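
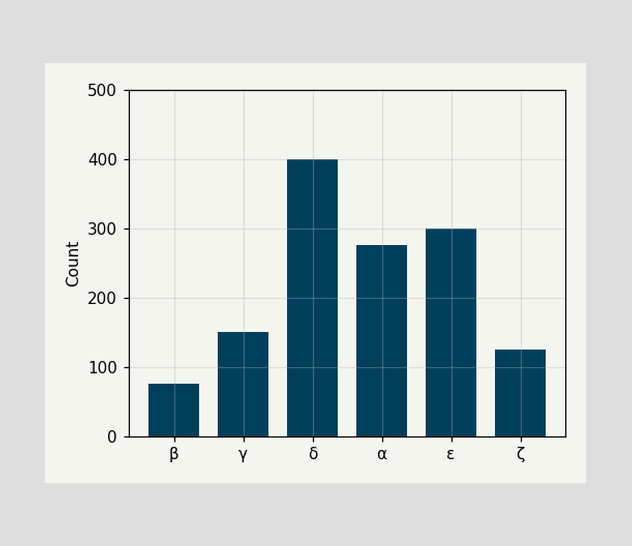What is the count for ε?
300

Reading along the chart's y-axis, the ε bar reaches 300.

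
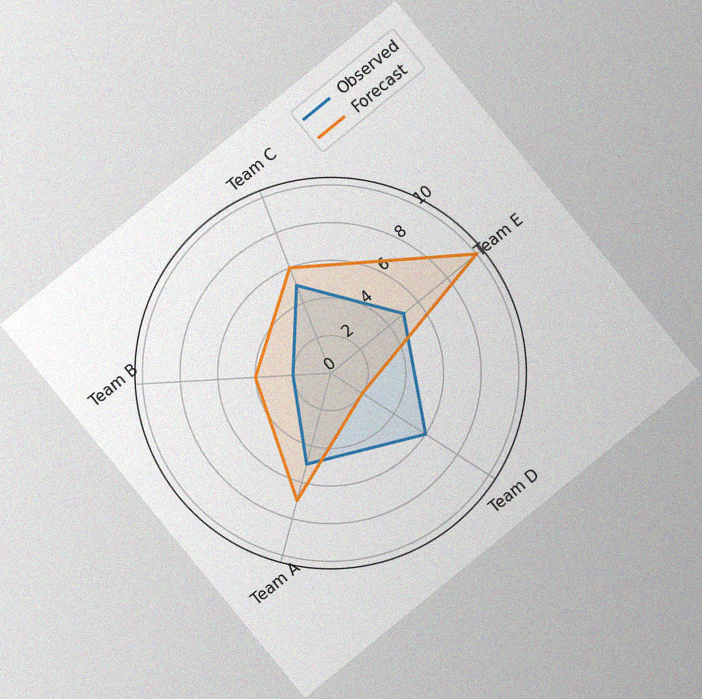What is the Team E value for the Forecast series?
The chart is tilted about 39° counter-clockwise, with some photo noise. On the Team E axis, Forecast reaches 10.

10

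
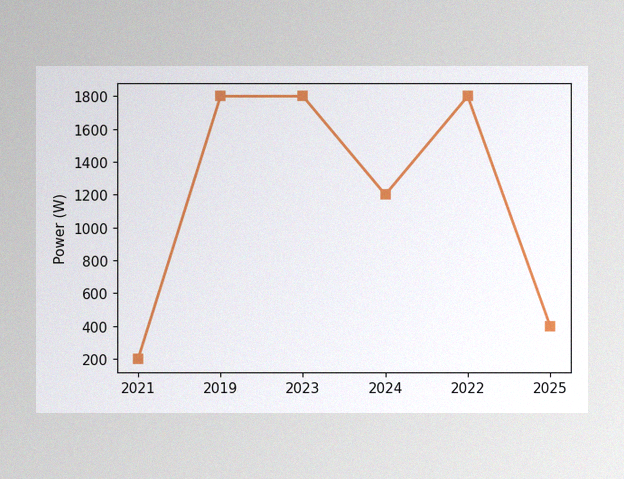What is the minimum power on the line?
The image has some photo noise and uneven lighting. The lowest point is at 2021, and reading across to the y-axis gives 200W.

200W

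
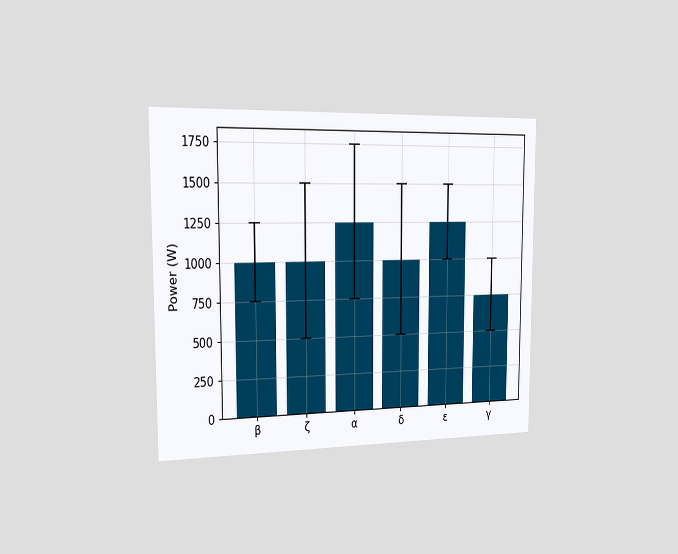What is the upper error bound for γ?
1000W

The chart is viewed slightly from the left. The γ bar's upper whisker reaches 1000W.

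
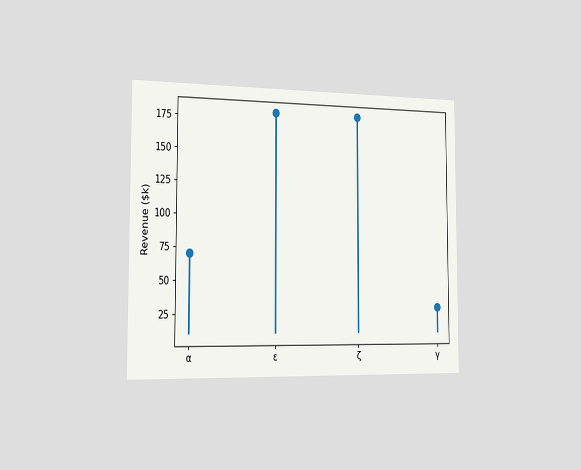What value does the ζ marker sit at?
The chart is viewed slightly from the left. The ζ marker sits at $180k.

$180k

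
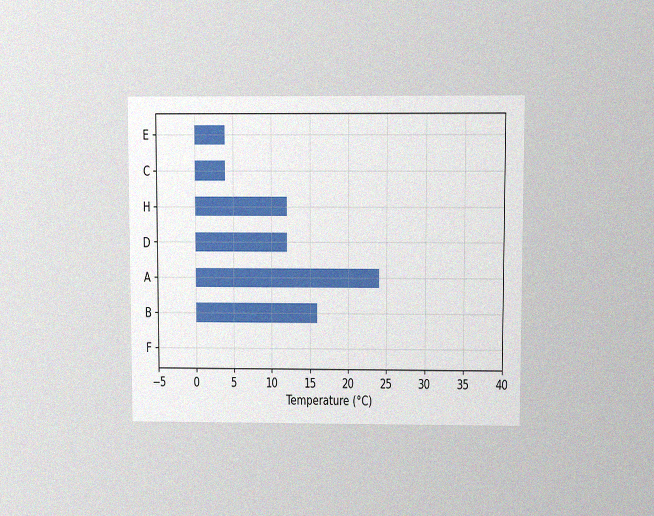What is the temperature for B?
16°C

The chart is viewed at a slight angle, with some photo noise. Reading along the chart's x-axis, the B bar reaches 16°C.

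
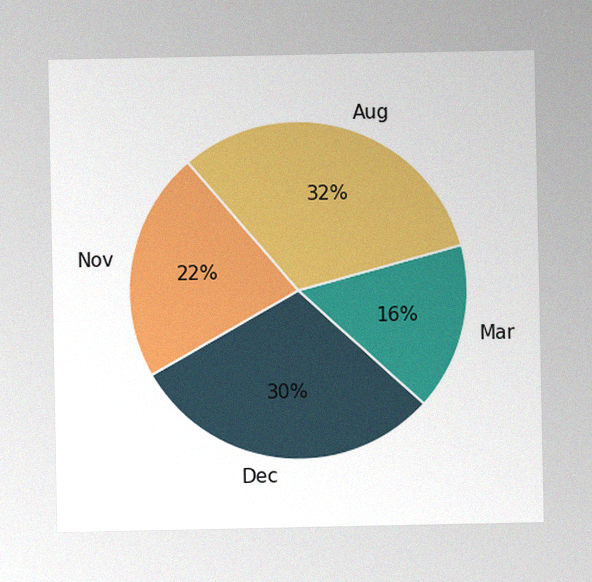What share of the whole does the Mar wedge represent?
16%

The image has some photo noise and uneven lighting. The Mar slice takes up 16% of the pie.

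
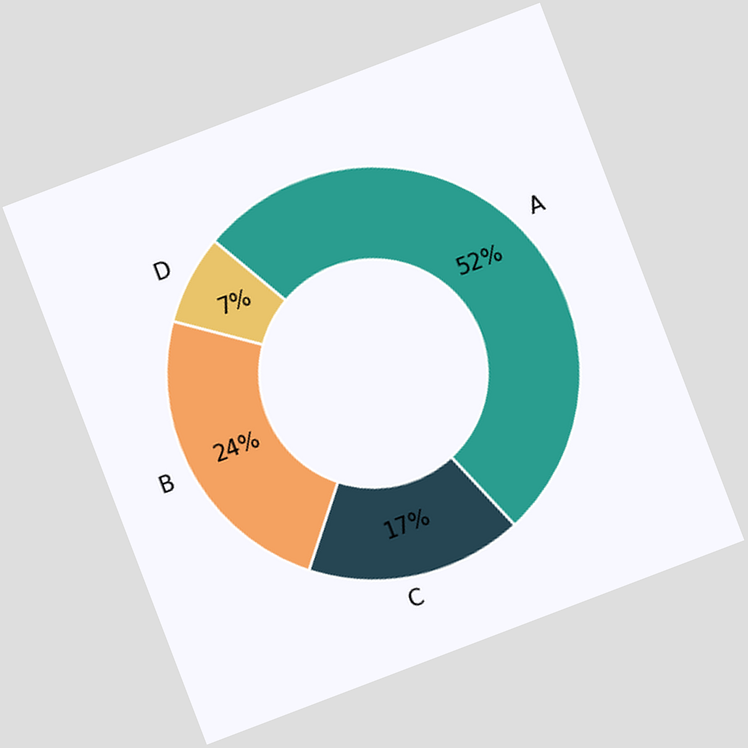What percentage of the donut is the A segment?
The chart is tilted about 21° counter-clockwise. The A segment takes up 52% of the ring.

52%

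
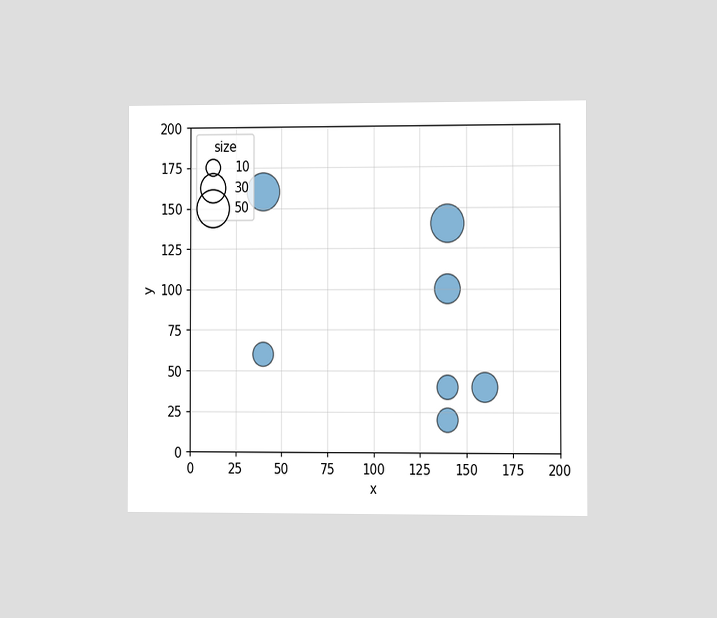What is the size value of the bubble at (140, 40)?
20

The chart is viewed slightly from the right. Matching the bubble at (140, 40) against the size legend gives 20.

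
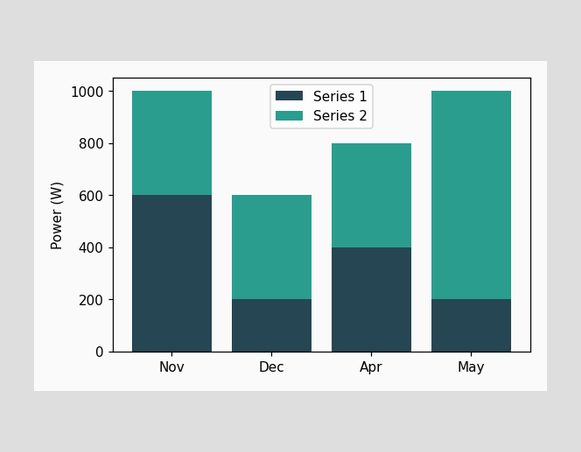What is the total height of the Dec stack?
600W

The Dec stack's top reaches 600W on the y-axis.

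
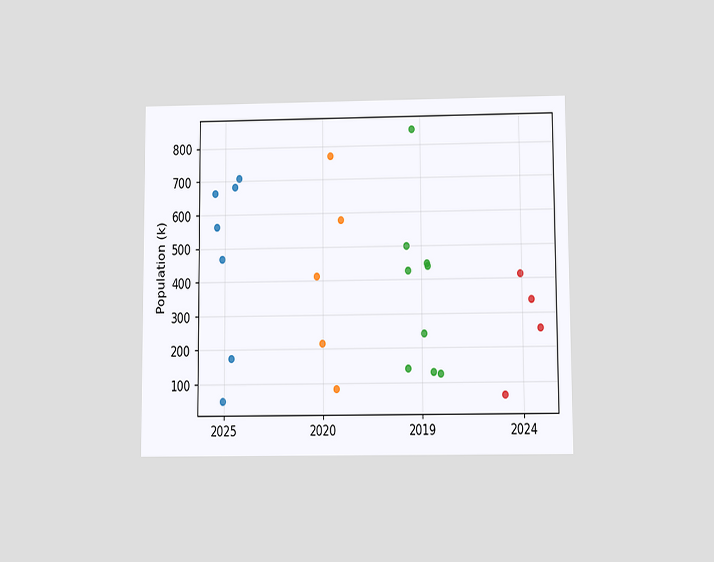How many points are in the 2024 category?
4

The chart is viewed slightly from below. Counting the markers in the 2024 column gives 4.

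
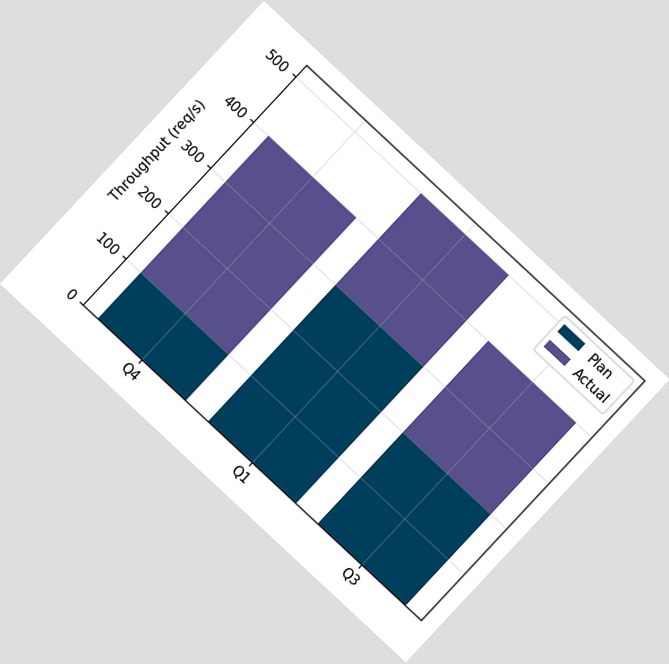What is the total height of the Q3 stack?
The chart is tilted about 43° clockwise. The Q3 stack's top reaches 400req/s on the y-axis.

400req/s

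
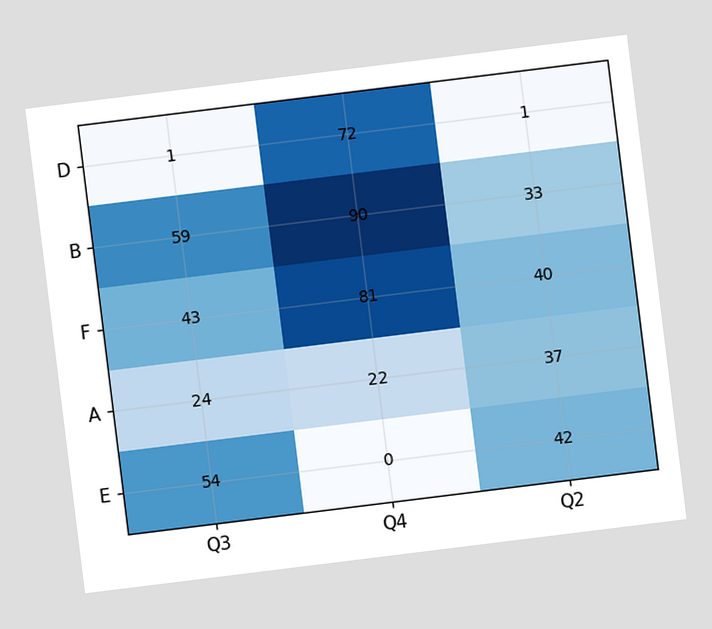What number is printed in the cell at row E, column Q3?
The chart is tilted about 7° counter-clockwise. The (E, Q3) cell reads 54.

54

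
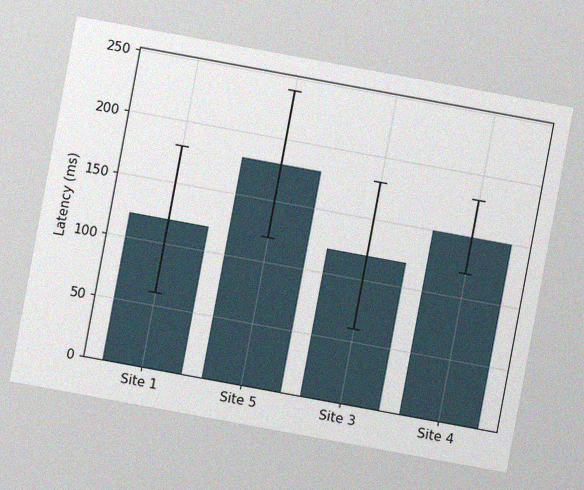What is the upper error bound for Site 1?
180ms

The chart is tilted about 10° clockwise, with some photo noise. The Site 1 bar's upper whisker reaches 180ms.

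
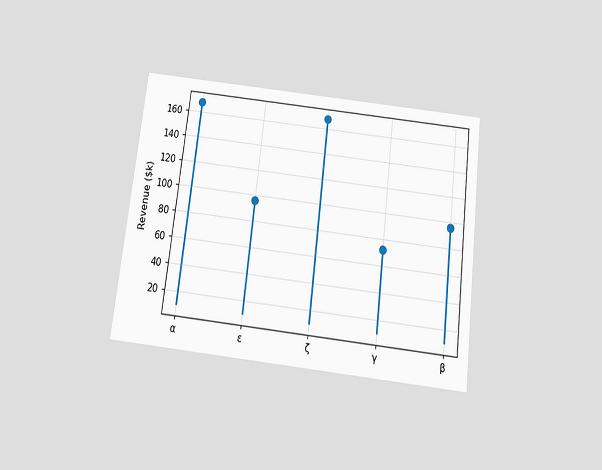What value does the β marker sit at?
$96k

The chart is tilted about 7° clockwise and viewed slightly from below. The β marker sits at $96k.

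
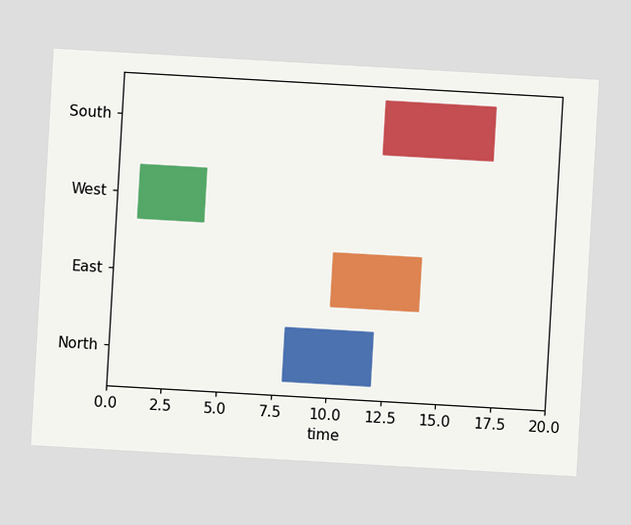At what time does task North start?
8

The chart is tilted about 3° clockwise. The North bar begins at t=8.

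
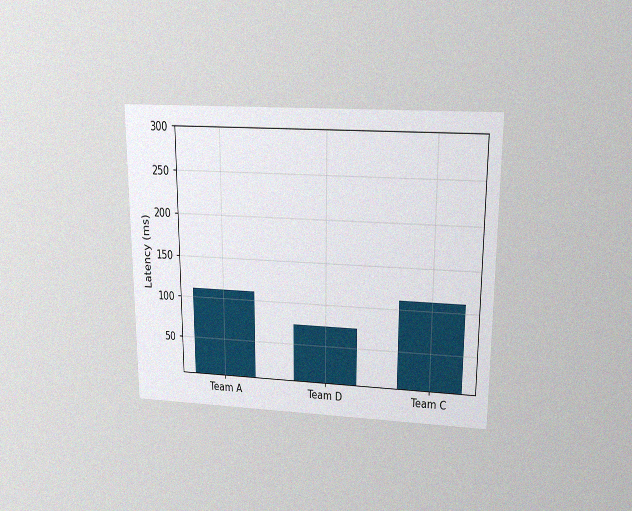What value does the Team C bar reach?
The chart is viewed slightly from above, with some photo noise. Reading along the chart's y-axis, the Team C bar reaches 111ms.

111ms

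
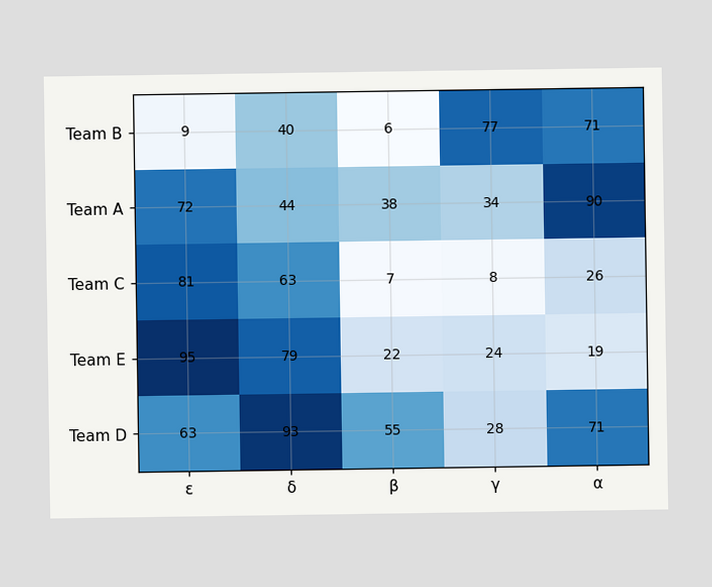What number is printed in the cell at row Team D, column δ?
The (Team D, δ) cell reads 93.

93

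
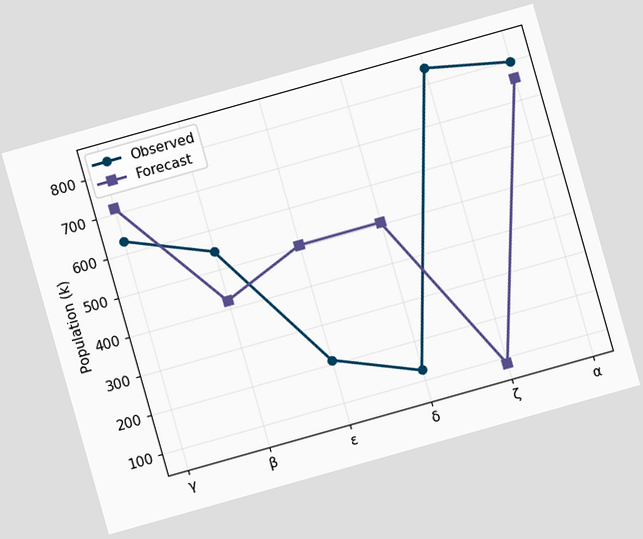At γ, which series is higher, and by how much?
Forecast, by 84k

The chart is tilted about 16° counter-clockwise. At γ, Forecast sits above the other line by 84k.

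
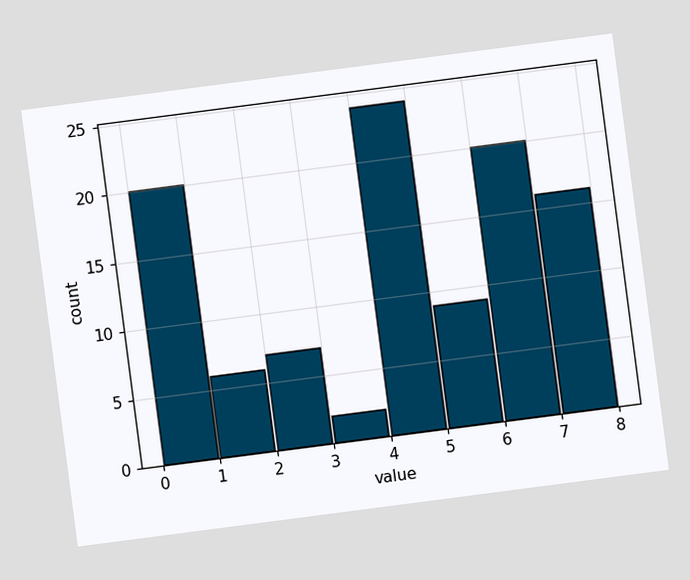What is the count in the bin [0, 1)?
The chart is tilted about 7° counter-clockwise. The [0, 1) bin has height 20.

20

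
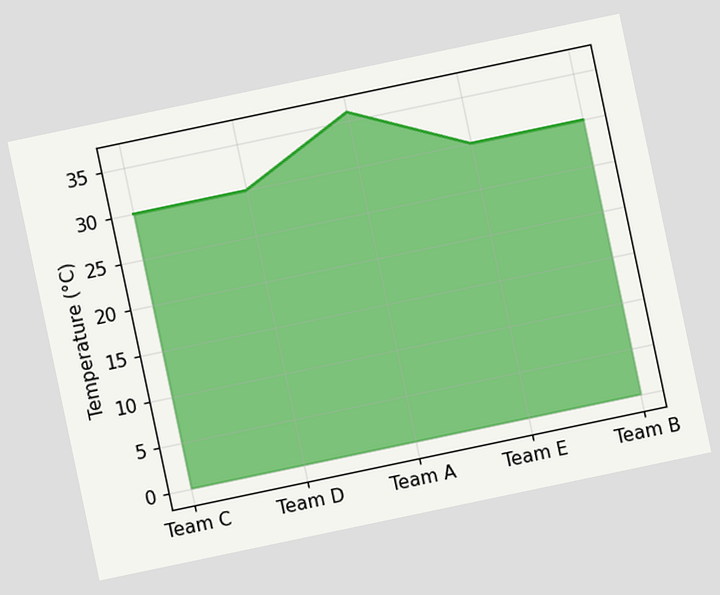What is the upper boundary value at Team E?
30°C

The chart is tilted about 12° counter-clockwise. At Team E the upper boundary is at 30°C.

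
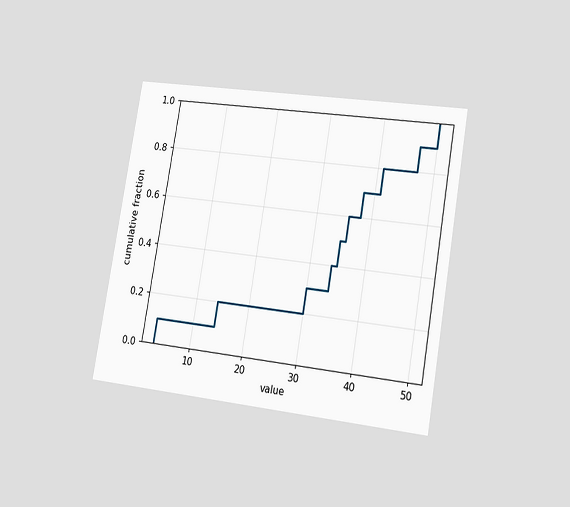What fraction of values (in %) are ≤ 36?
60%

The chart is tilted about 10° clockwise and viewed slightly from the right. At x=36 the ECDF step is at 60%.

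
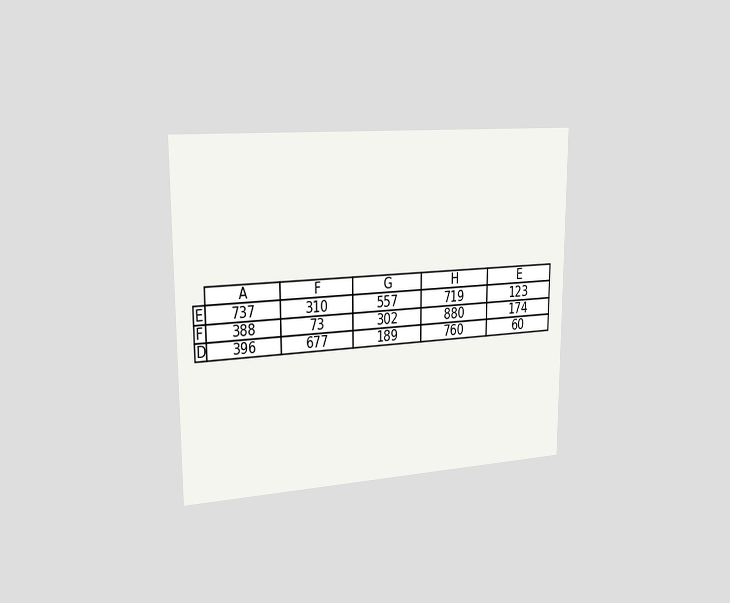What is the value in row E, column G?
The chart is viewed slightly from the left. The (E, G) cell reads 557.

557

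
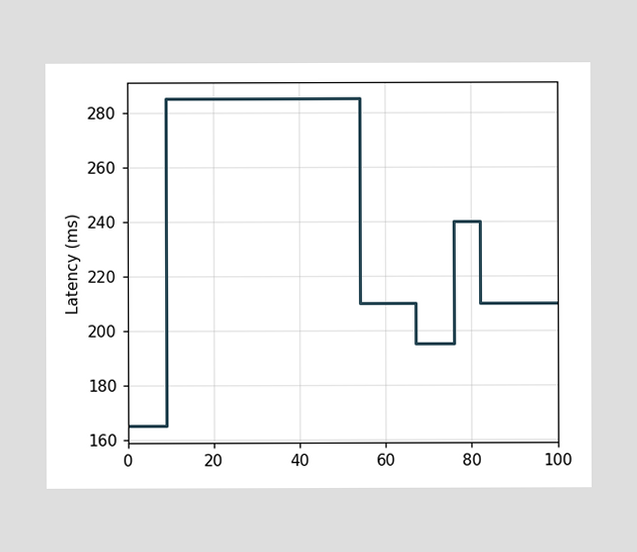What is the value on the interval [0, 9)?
On [0, 9) the step sits at 165ms.

165ms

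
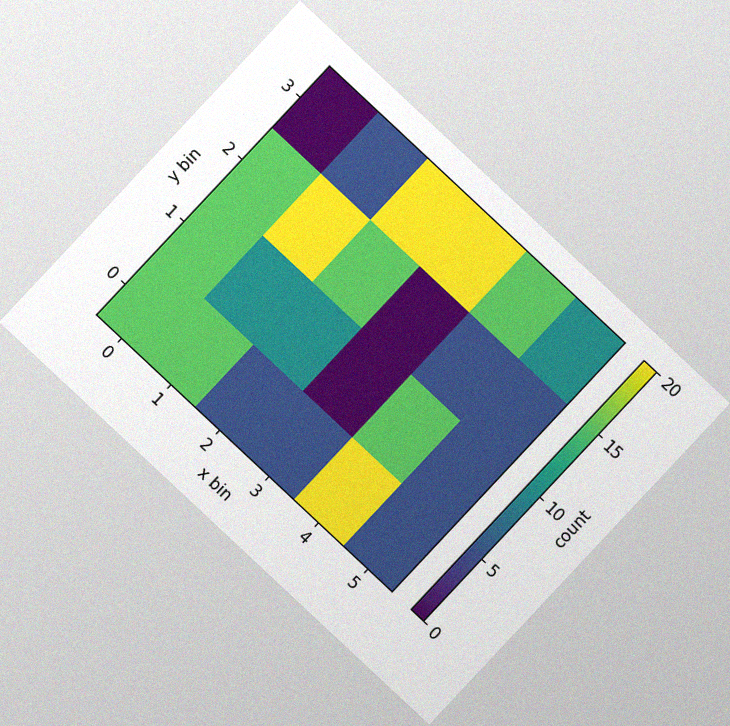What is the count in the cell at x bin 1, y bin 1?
The chart is tilted about 43° clockwise, with some photo noise. Matching the cell (1, 1) against the colorbar gives 10.

10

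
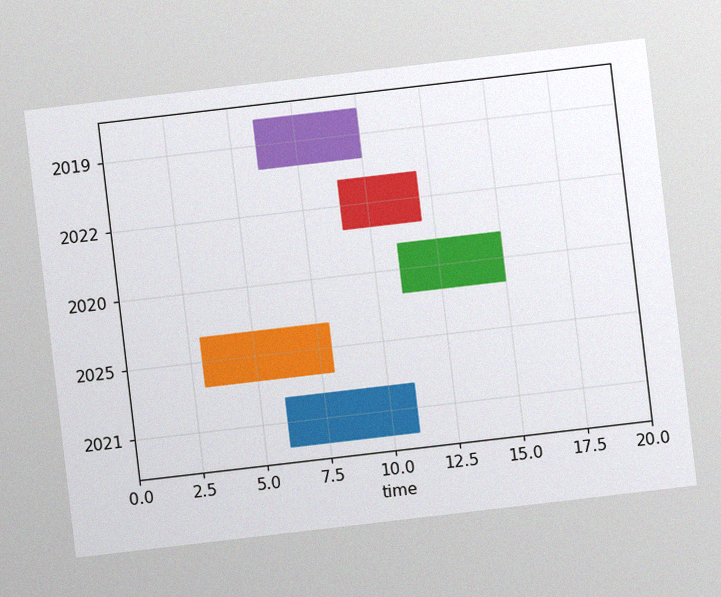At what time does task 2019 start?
6

The chart is tilted about 7° counter-clockwise, with some photo noise. The 2019 bar begins at t=6.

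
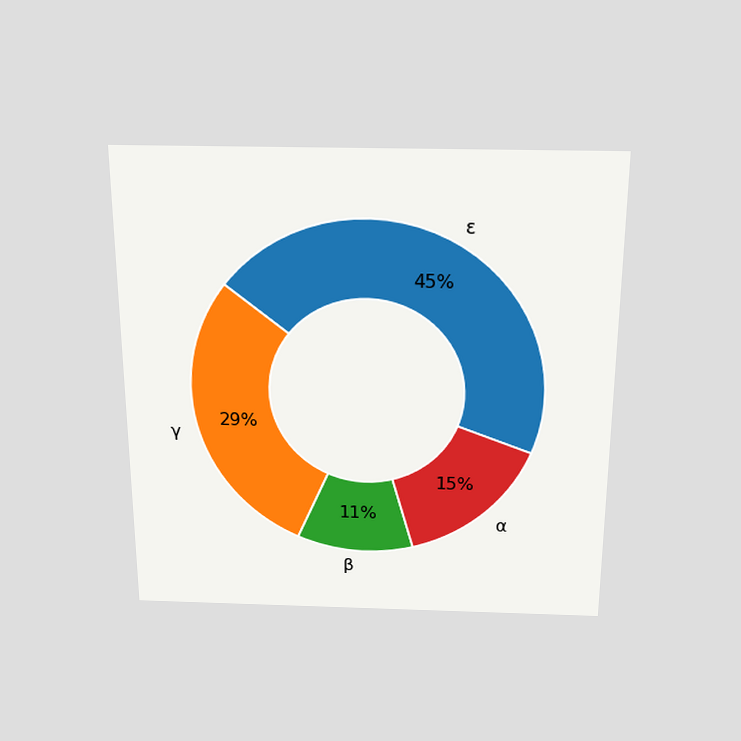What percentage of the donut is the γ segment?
The chart is viewed slightly from above. The γ segment takes up 29% of the ring.

29%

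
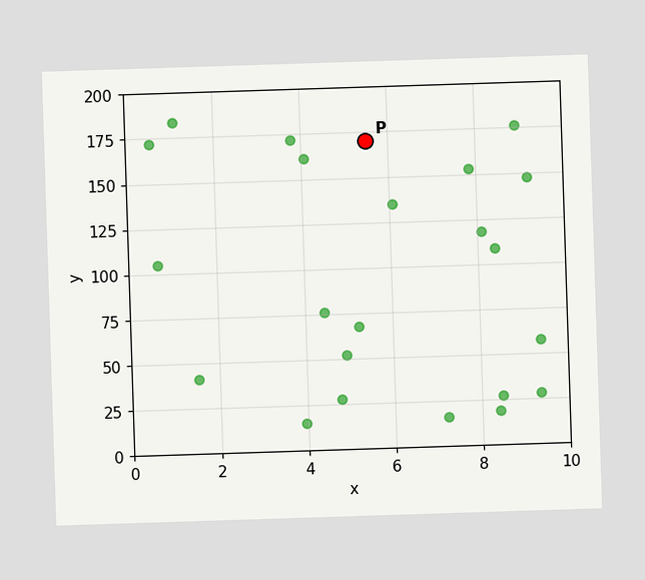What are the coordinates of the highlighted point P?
Following the gridlines from P to each axis, P sits at (5.5, 170).

(5.5, 170)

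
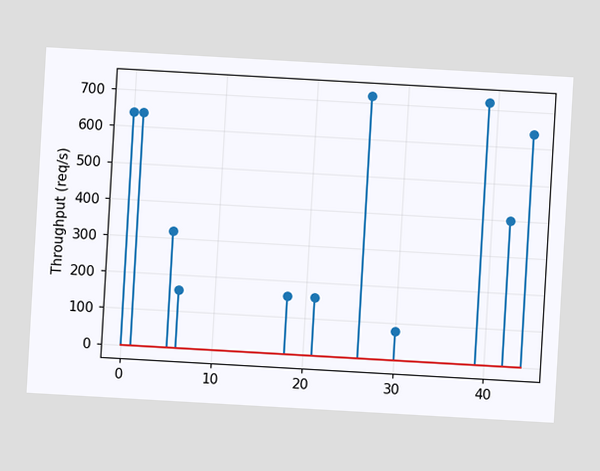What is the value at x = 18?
The chart is tilted about 3° clockwise. The stem at x=18 reaches 160req/s.

160req/s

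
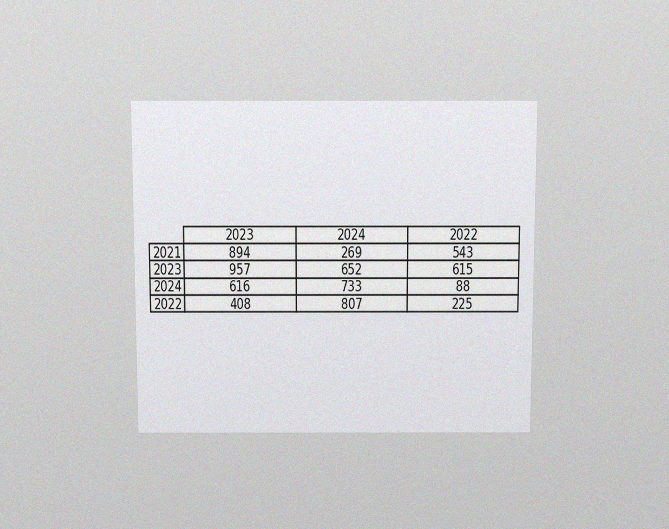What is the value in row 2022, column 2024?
The chart is viewed slightly from above, with some photo noise. The (2022, 2024) cell reads 807.

807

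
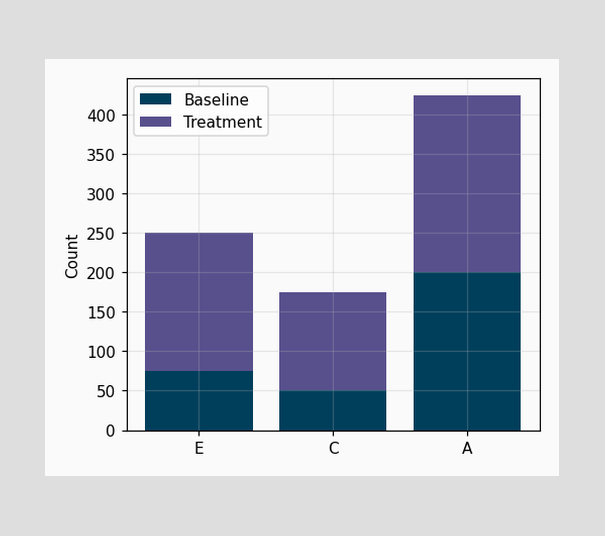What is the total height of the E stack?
The E stack's top reaches 250 on the y-axis.

250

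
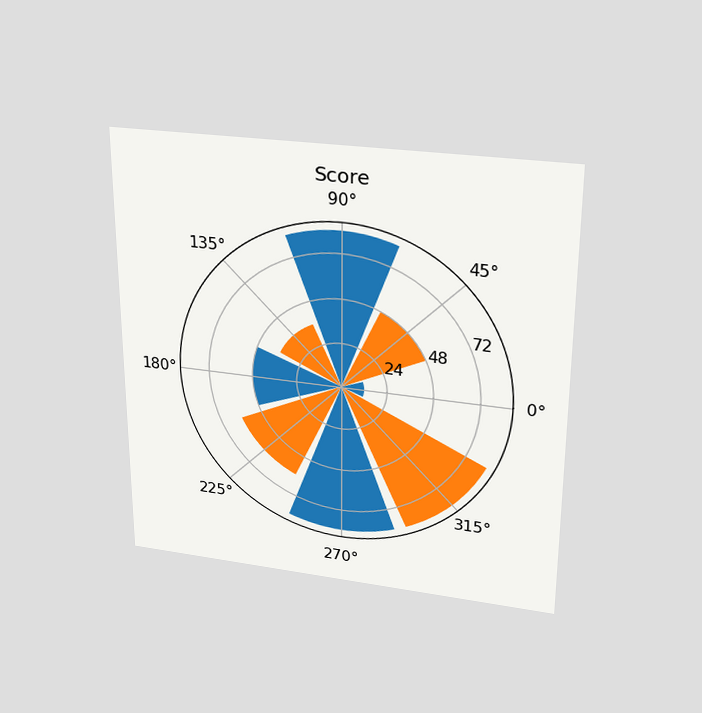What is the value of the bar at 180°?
48

The chart is viewed slightly from above. The bar at 180° reaches 48 on the radial axis.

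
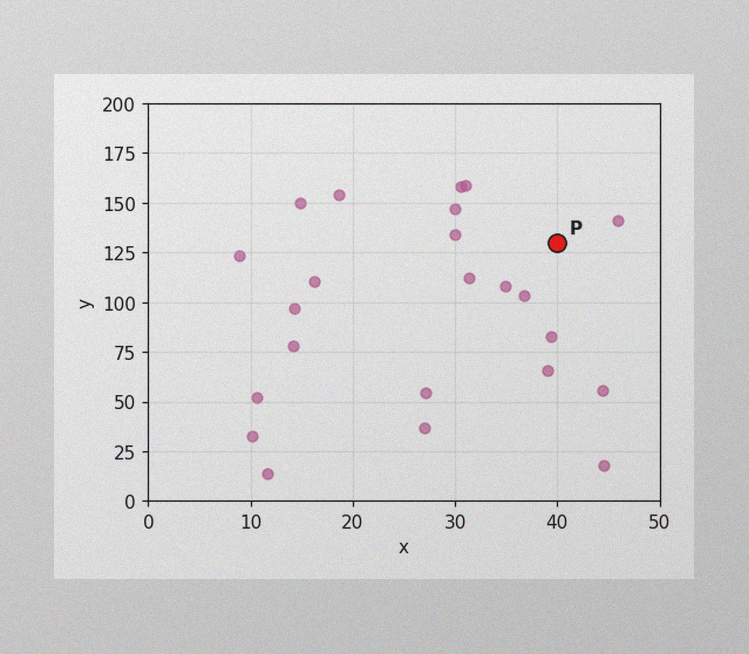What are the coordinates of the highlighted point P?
The image has some photo noise and uneven lighting. Following the gridlines from P to each axis, P sits at (40, 130).

(40, 130)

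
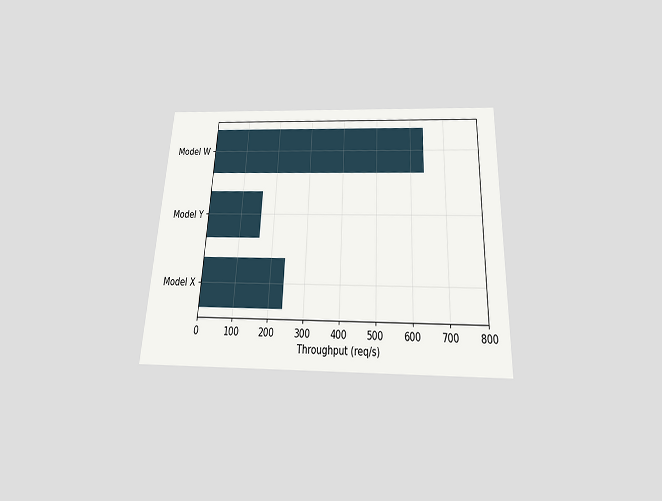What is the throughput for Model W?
640req/s

The chart is tilted about 3° clockwise and viewed slightly from below. Reading along the chart's x-axis, the Model W bar reaches 640req/s.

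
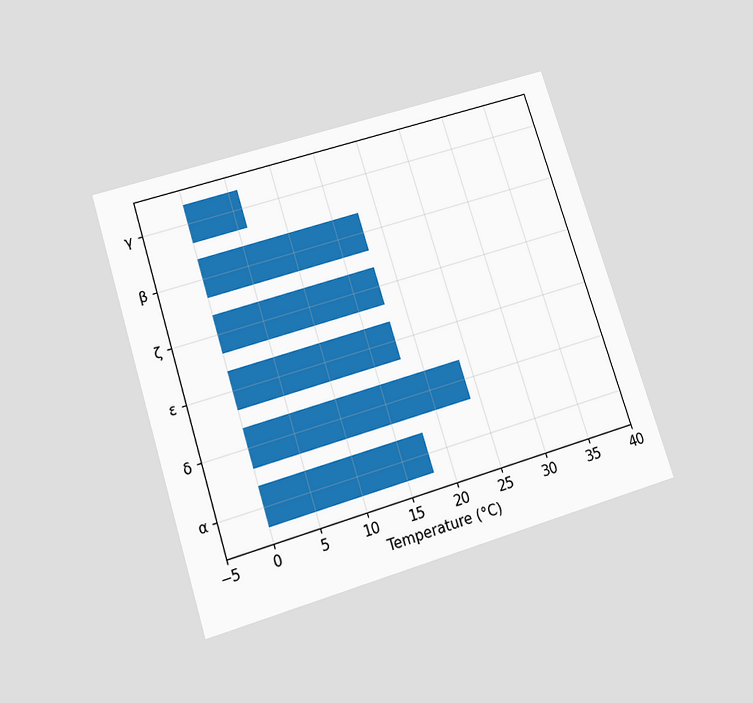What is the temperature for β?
18°C

The chart is tilted about 17° counter-clockwise and viewed slightly from below. Reading along the chart's x-axis, the β bar reaches 18°C.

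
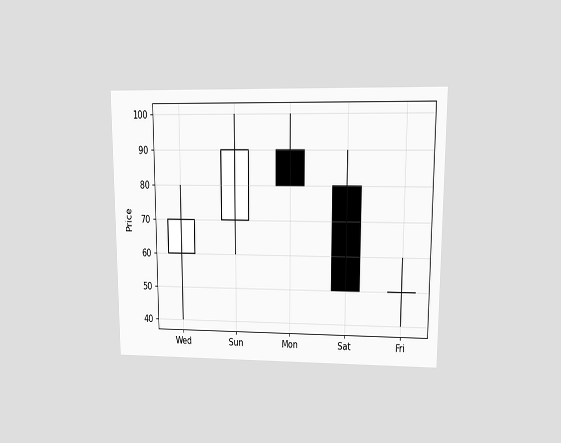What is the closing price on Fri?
The chart is viewed at a slight angle. The Fri candle closes at 50.

50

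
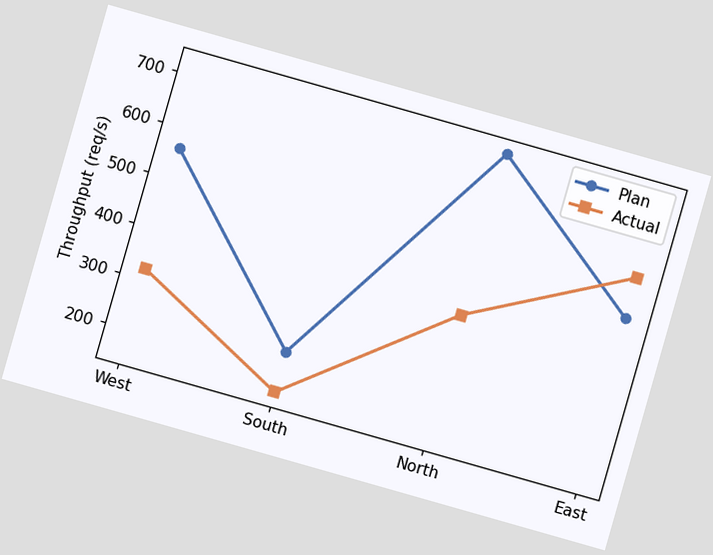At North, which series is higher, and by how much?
The chart is tilted about 16° clockwise. At North, Plan sits above the other line by 320req/s.

Plan, by 320req/s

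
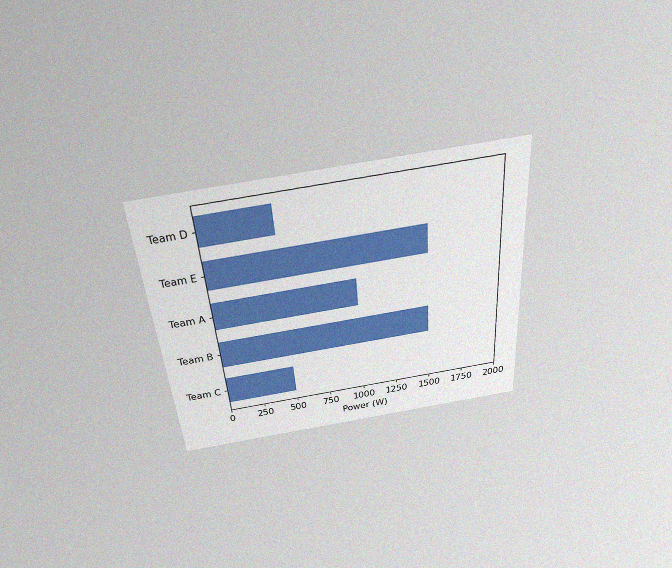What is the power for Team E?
1500W

The chart is tilted about 4° counter-clockwise and viewed slightly from above, with some photo noise. Reading along the chart's x-axis, the Team E bar reaches 1500W.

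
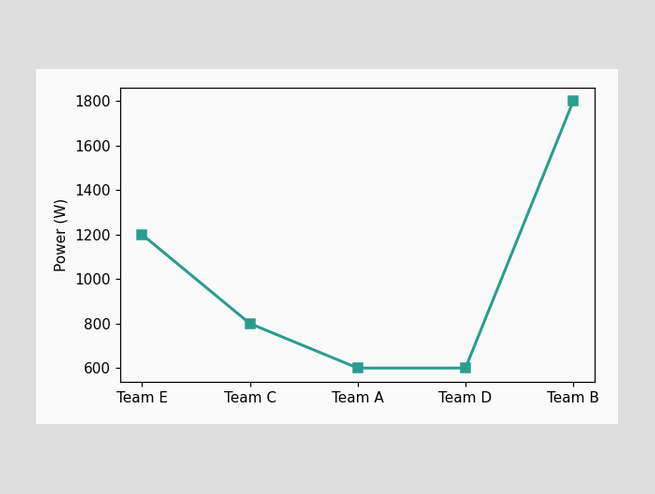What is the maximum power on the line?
The highest point is at Team B, and reading across to the y-axis gives 1800W.

1800W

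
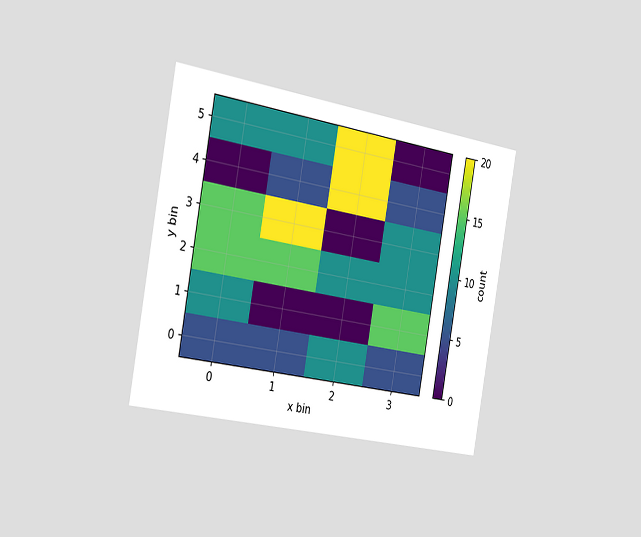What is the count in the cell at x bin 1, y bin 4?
The chart is tilted about 10° clockwise and viewed slightly from the left. Matching the cell (1, 4) against the colorbar gives 5.

5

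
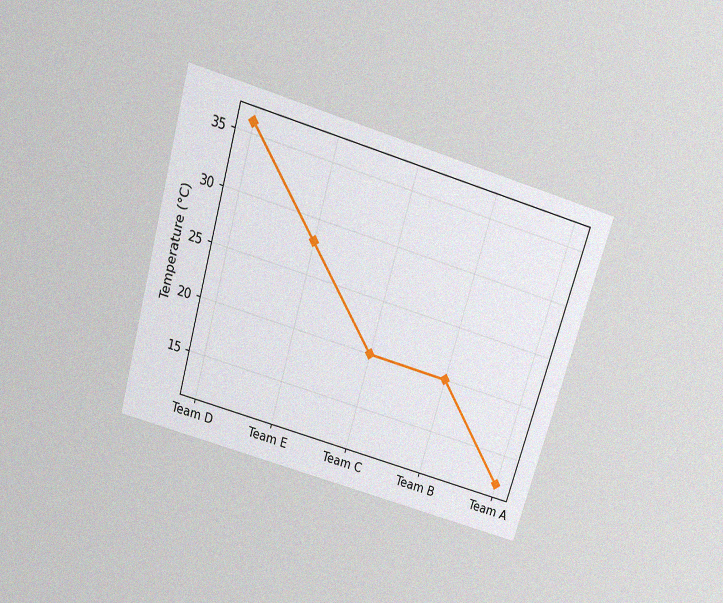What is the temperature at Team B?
The chart is tilted about 16° clockwise and viewed slightly from above, with some photo noise. At Team B, the line is at 20°C.

20°C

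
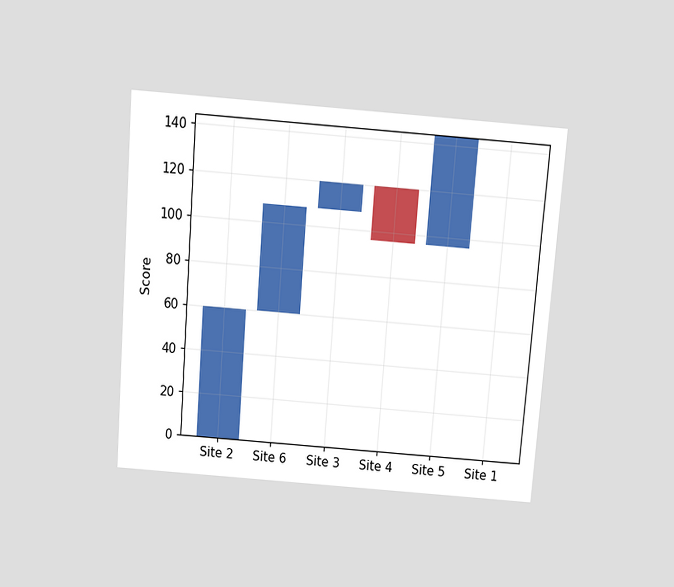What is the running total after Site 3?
120

The chart is tilted about 4° clockwise and viewed slightly from above. After Site 3 the running total reaches 120.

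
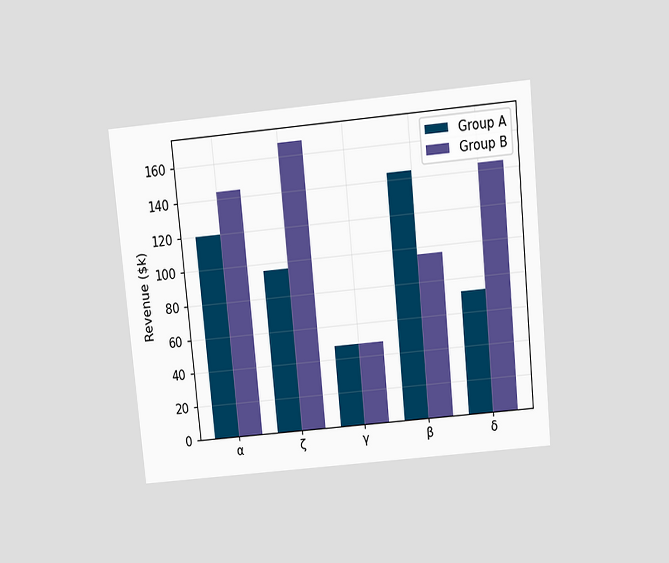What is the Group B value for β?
$96k

The chart is tilted about 5° counter-clockwise and viewed slightly from above. The Group B bar at β reaches $96k on the y-axis.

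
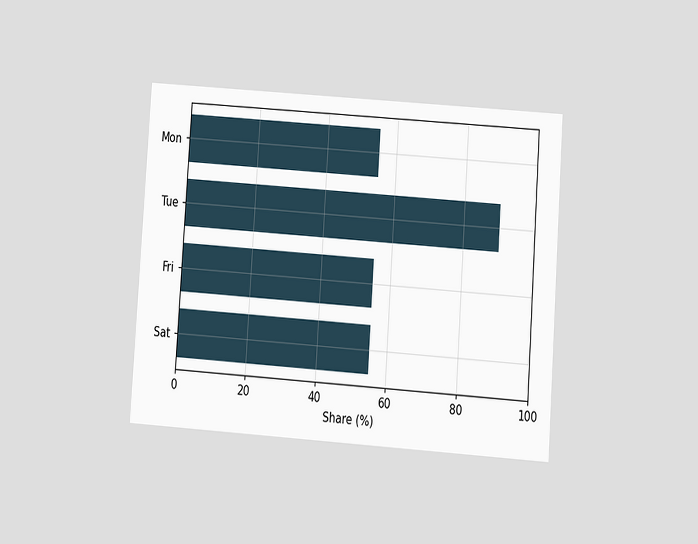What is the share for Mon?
55%

The chart is tilted about 4° clockwise and viewed at a slight angle. Reading along the chart's x-axis, the Mon bar reaches 55%.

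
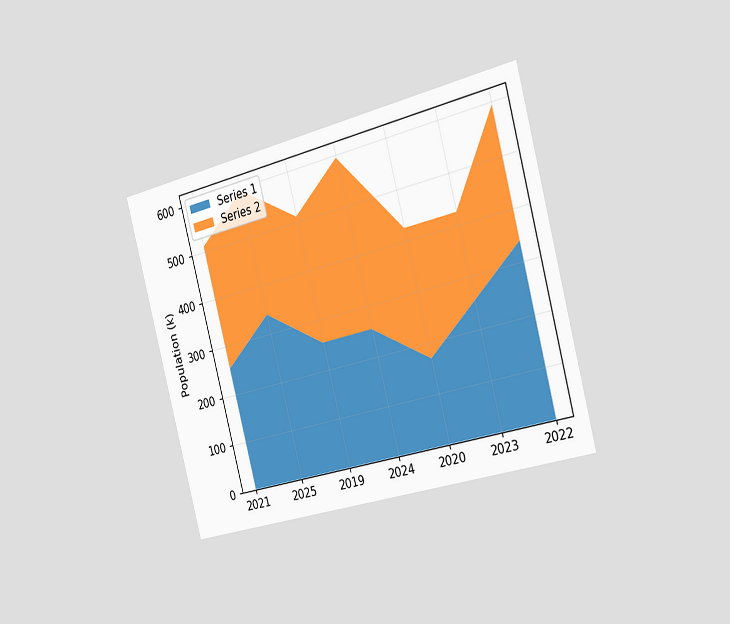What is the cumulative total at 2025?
The chart is tilted about 15° counter-clockwise and viewed slightly from the right. The stacked total at 2025 reaches 595k.

595k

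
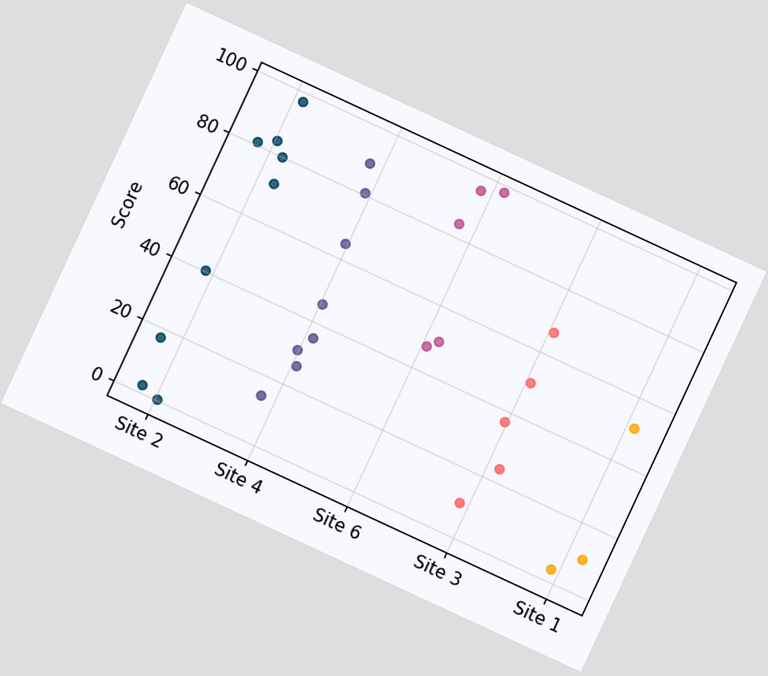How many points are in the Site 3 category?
The chart is tilted about 25° clockwise. Counting the markers in the Site 3 column gives 5.

5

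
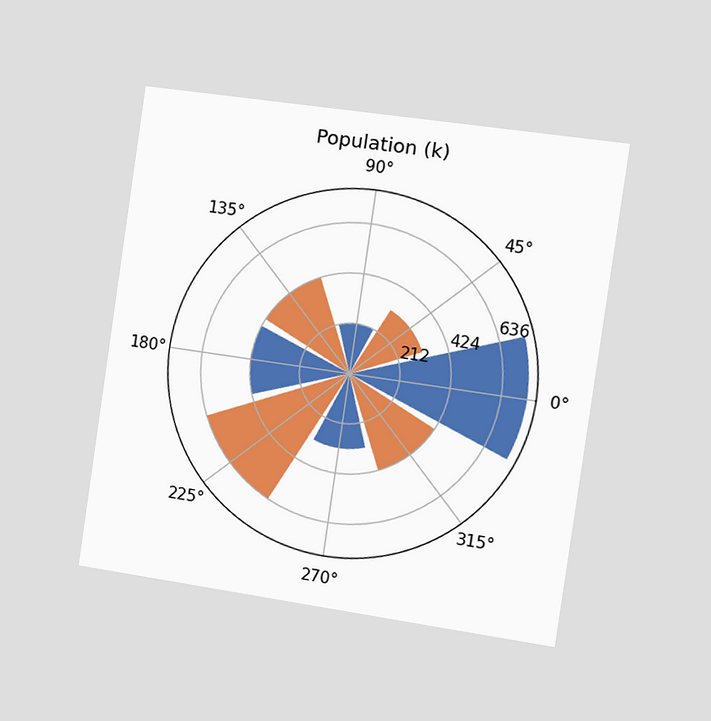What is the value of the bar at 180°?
424k

The chart is tilted about 8° clockwise and viewed slightly from the right. The bar at 180° reaches 424k on the radial axis.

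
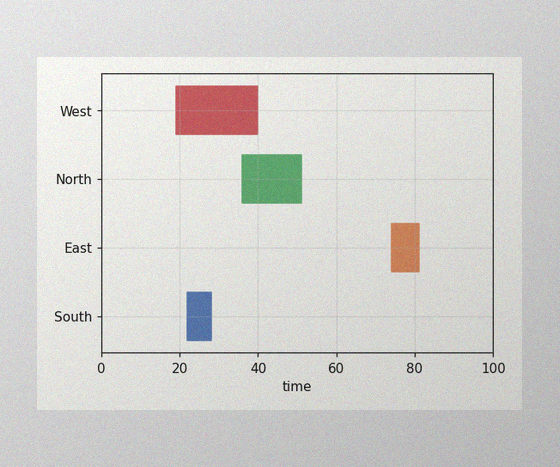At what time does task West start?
19

The image has some photo noise and uneven lighting. The West bar begins at t=19.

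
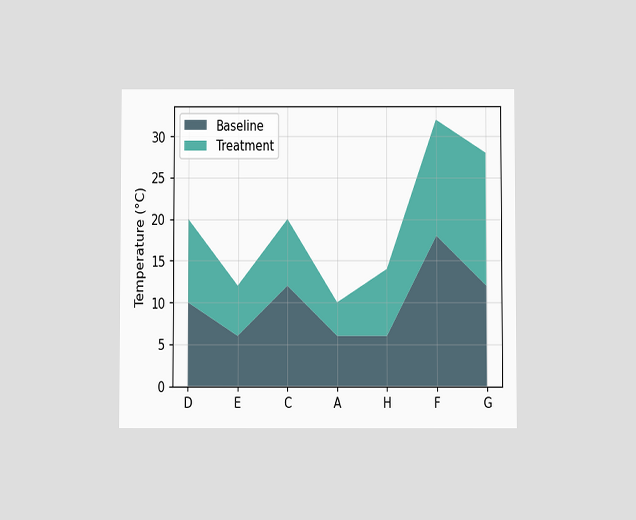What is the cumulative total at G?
The chart is viewed slightly from below. The stacked total at G reaches 28°C.

28°C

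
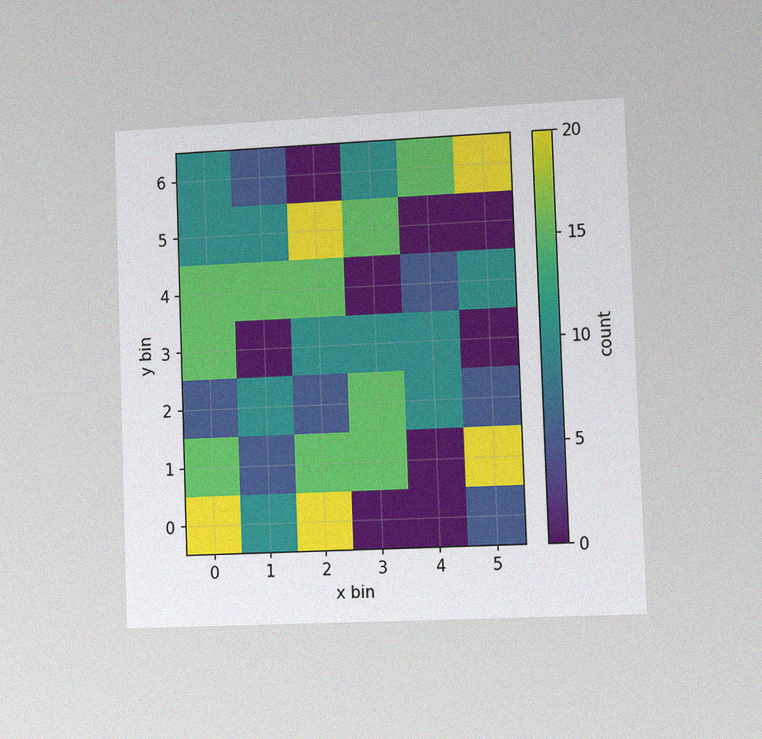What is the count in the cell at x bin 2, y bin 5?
The chart is tilted about 2° counter-clockwise and viewed slightly from the right, with some photo noise. Matching the cell (2, 5) against the colorbar gives 20.

20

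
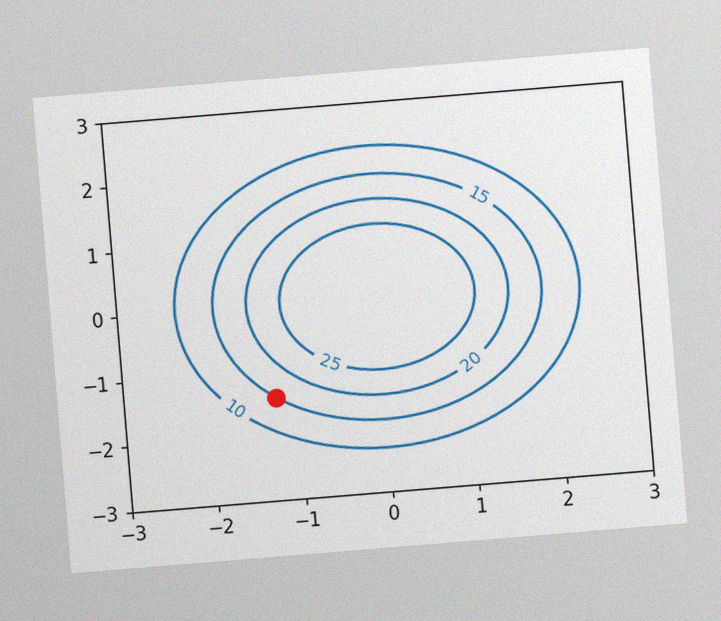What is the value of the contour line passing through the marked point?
15

The chart is tilted about 5° counter-clockwise, with some photo noise. The marked point sits on the contour labelled 15.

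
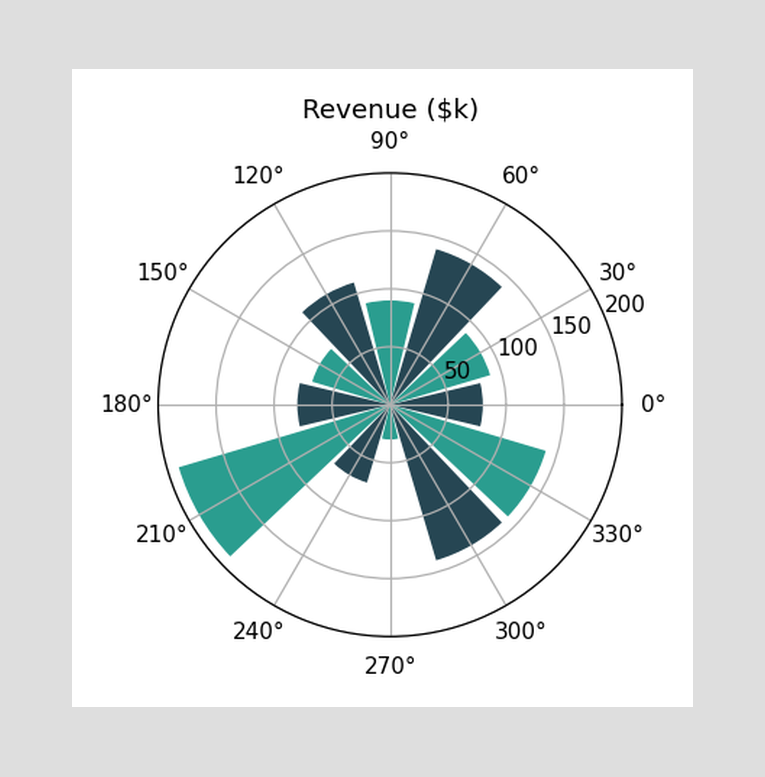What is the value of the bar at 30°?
The bar at 30° reaches $90k on the radial axis.

$90k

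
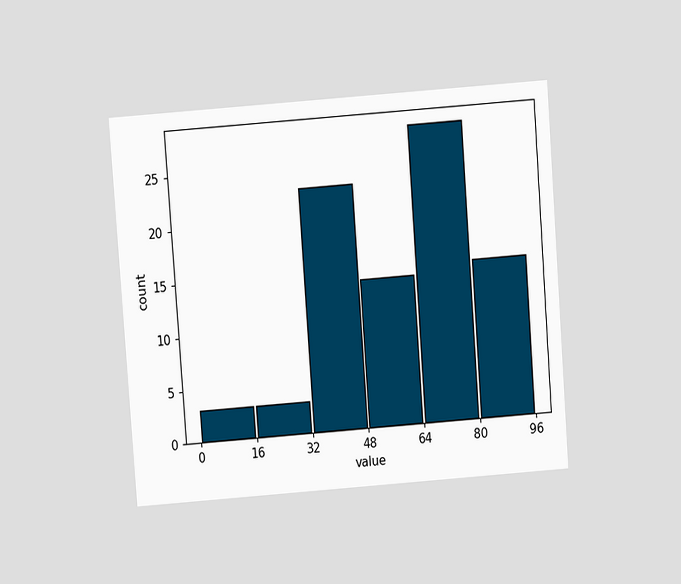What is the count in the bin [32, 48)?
23

The chart is tilted about 4° counter-clockwise and viewed at a slight angle. The [32, 48) bin has height 23.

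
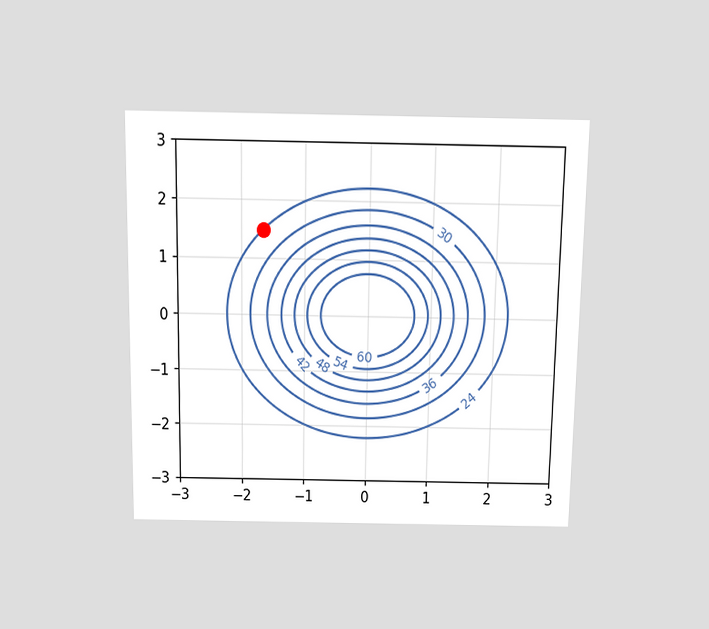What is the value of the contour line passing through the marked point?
24

The chart is viewed slightly from above. The marked point sits on the contour labelled 24.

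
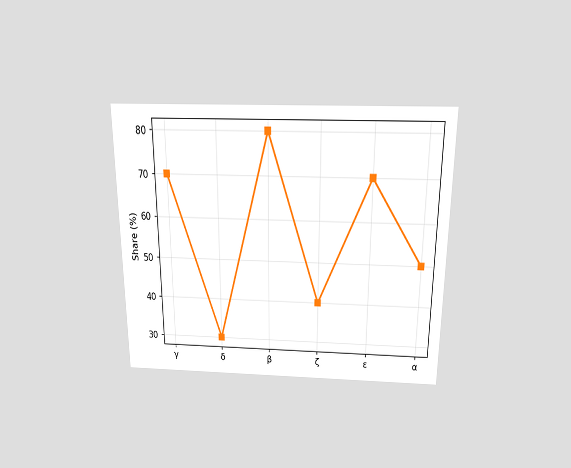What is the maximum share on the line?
The chart is viewed slightly from above. The highest point is at β, and reading across to the y-axis gives 80%.

80%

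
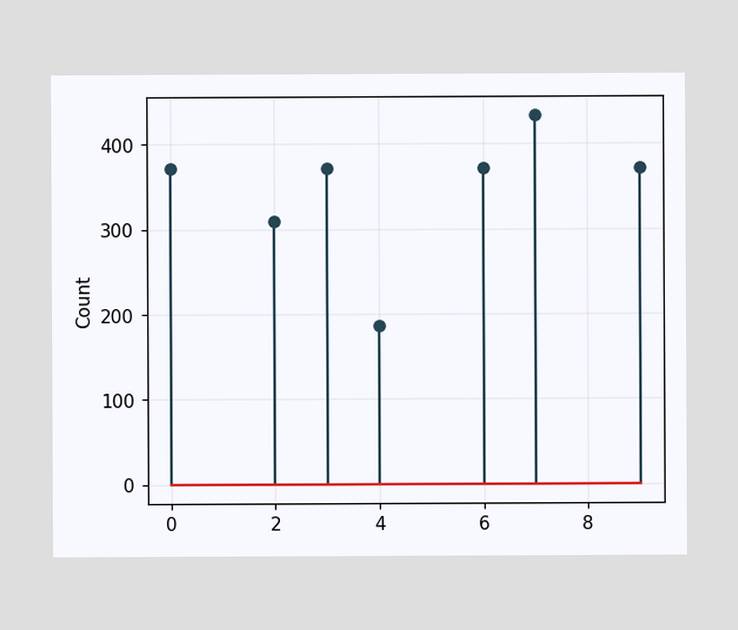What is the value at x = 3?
372

The stem at x=3 reaches 372.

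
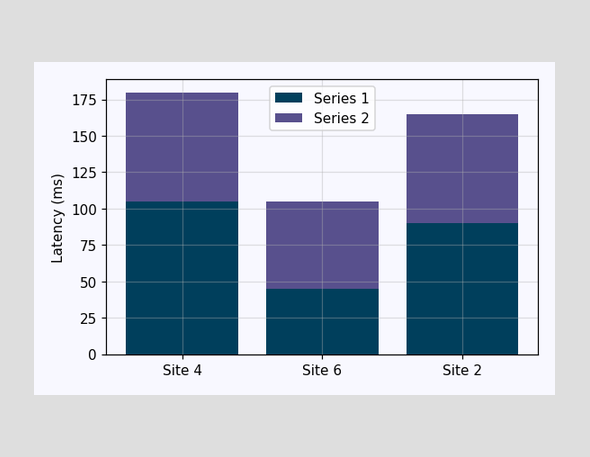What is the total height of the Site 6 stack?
105ms

The Site 6 stack's top reaches 105ms on the y-axis.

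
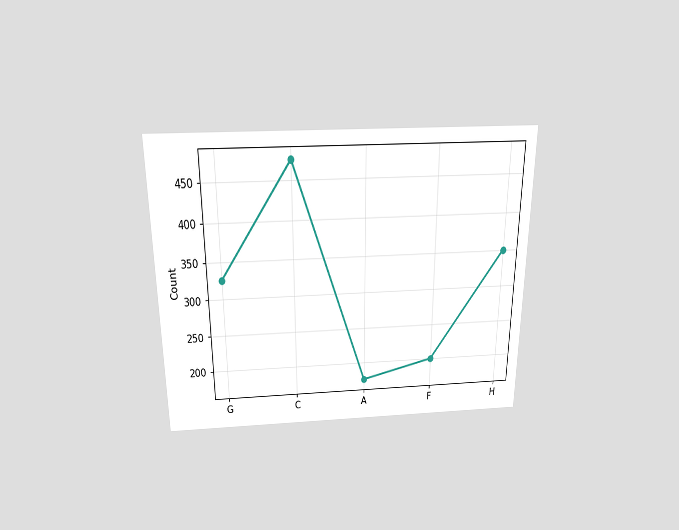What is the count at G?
The chart is viewed slightly from above. At G, the line is at 325.

325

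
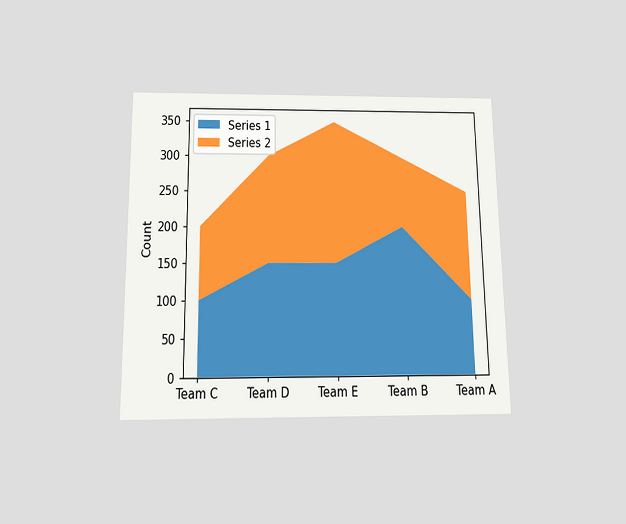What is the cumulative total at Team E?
350

The chart is viewed slightly from below. The stacked total at Team E reaches 350.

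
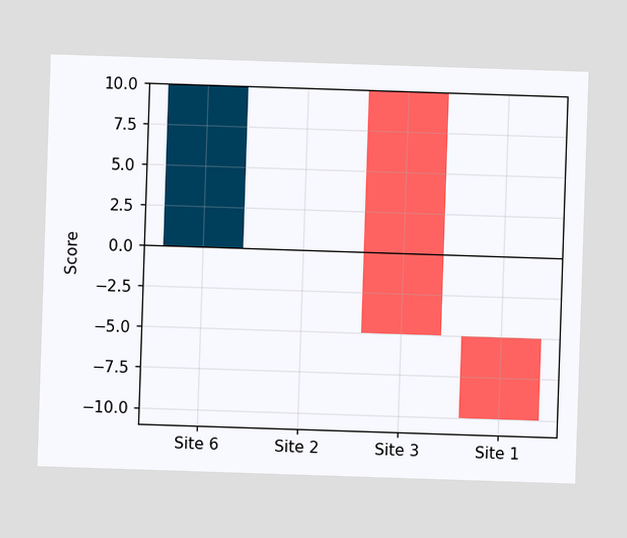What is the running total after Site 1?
After Site 1 the running total reaches -10.

-10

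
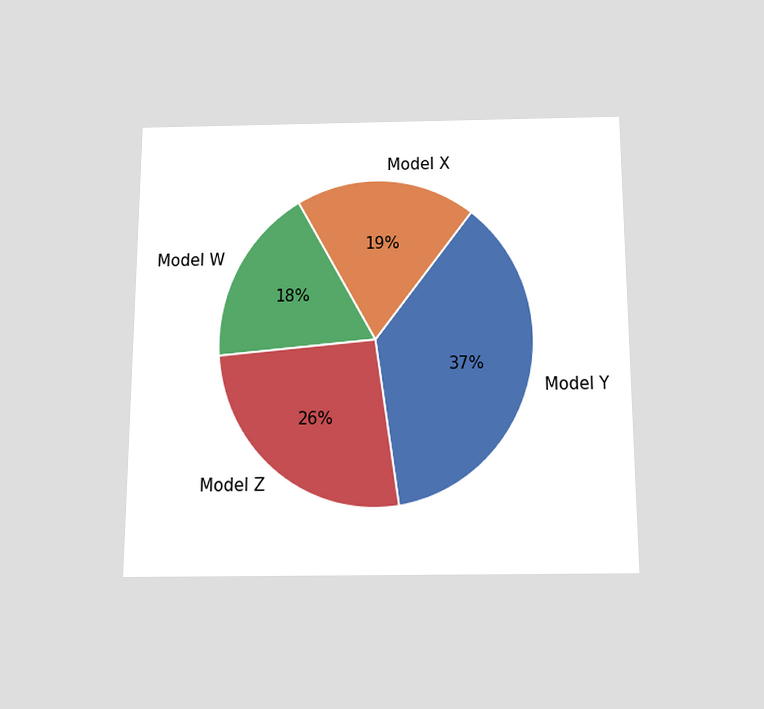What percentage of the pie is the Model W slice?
The chart is viewed slightly from below. The Model W slice takes up 18% of the pie.

18%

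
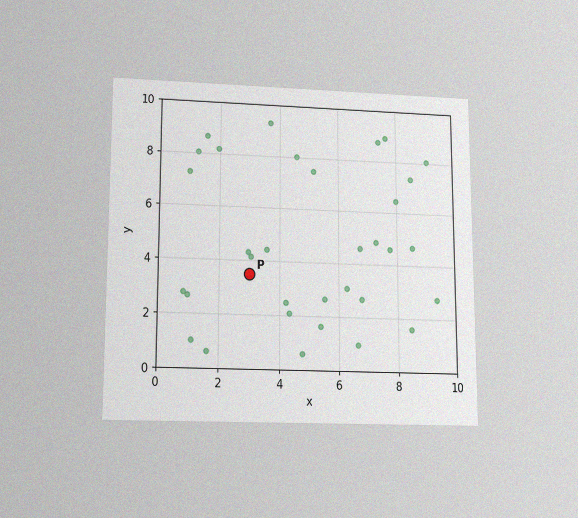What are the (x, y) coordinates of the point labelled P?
The chart is viewed slightly from below, with some photo noise. Following the gridlines from P to each axis, P sits at (3, 3.5).

(3, 3.5)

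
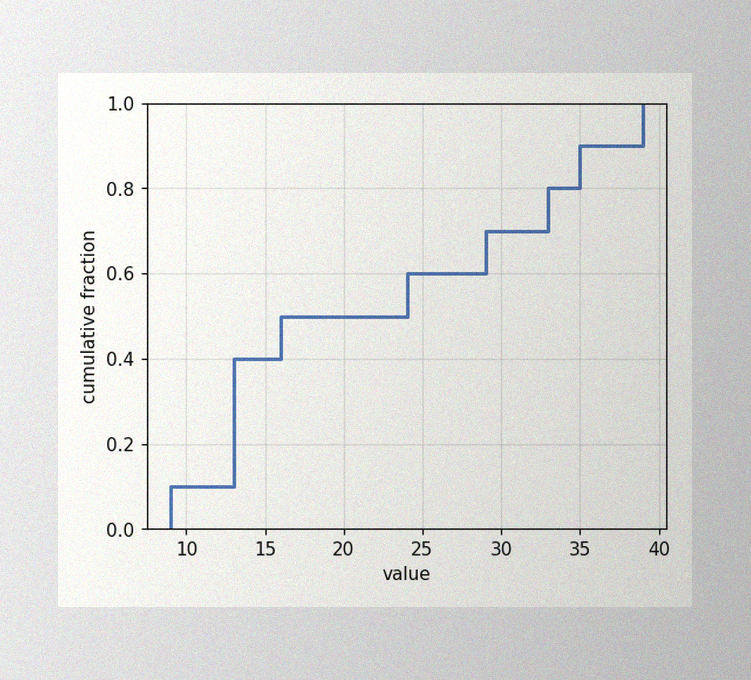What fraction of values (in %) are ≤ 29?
70%

The image has some photo noise and uneven lighting. At x=29 the ECDF step is at 70%.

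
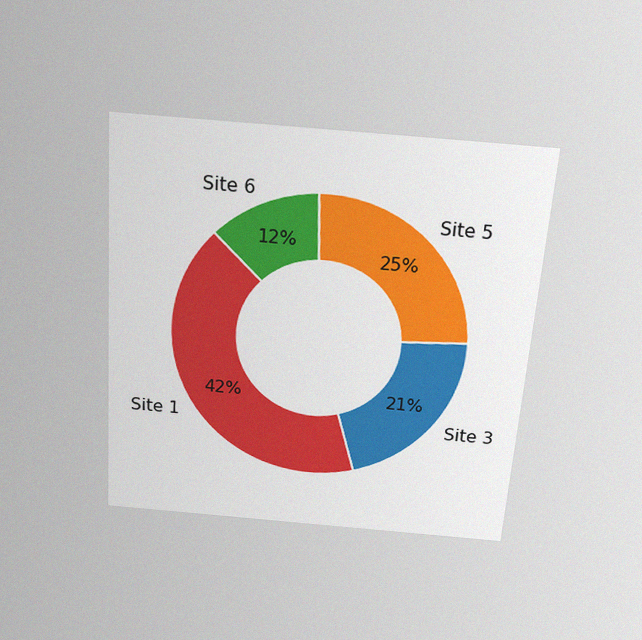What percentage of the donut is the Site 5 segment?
25%

The chart is tilted about 4° clockwise and viewed slightly from above, with some photo noise. The Site 5 segment takes up 25% of the ring.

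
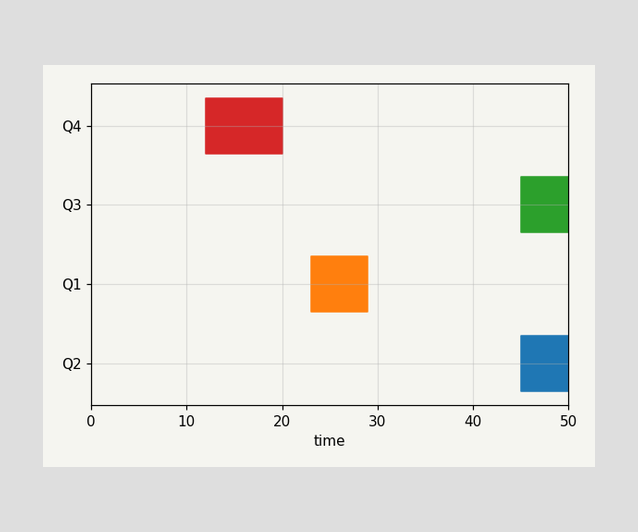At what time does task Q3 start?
The Q3 bar begins at t=45.

45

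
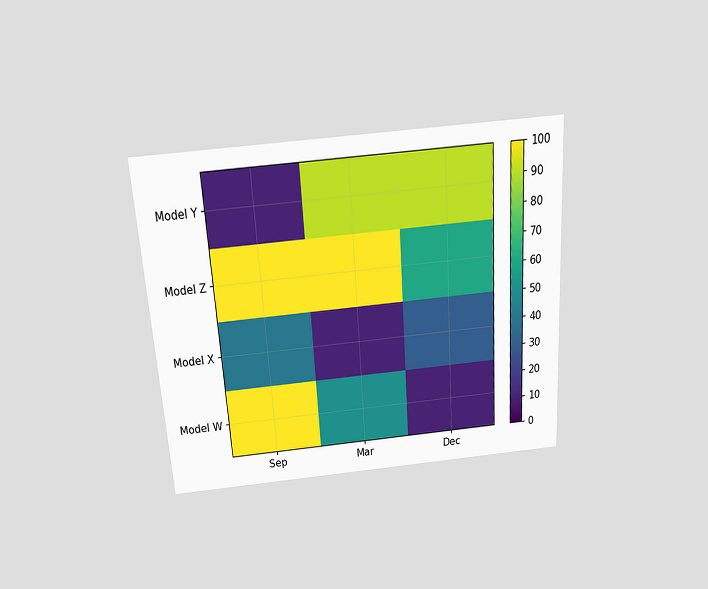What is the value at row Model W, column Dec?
10

The chart is tilted about 4° counter-clockwise and viewed slightly from above. Matching cell (Model W, Dec) against the colorbar gives 10.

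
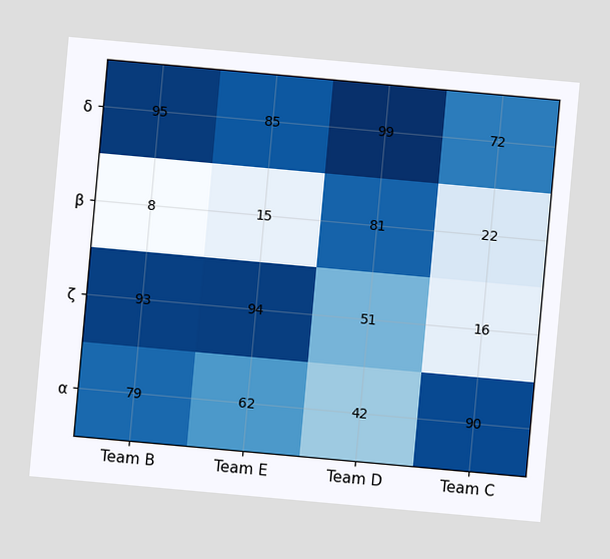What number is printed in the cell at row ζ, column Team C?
The chart is tilted about 5° clockwise. The (ζ, Team C) cell reads 16.

16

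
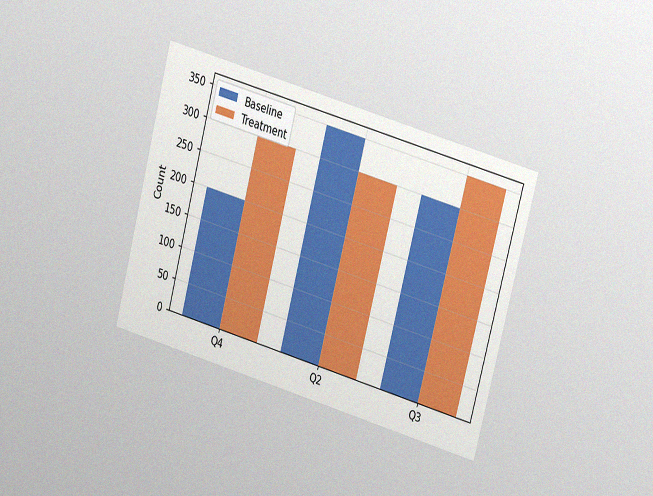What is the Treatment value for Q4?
300

The chart is tilted about 15° clockwise and viewed at a slight angle, with some photo noise. The Treatment bar at Q4 reaches 300 on the y-axis.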